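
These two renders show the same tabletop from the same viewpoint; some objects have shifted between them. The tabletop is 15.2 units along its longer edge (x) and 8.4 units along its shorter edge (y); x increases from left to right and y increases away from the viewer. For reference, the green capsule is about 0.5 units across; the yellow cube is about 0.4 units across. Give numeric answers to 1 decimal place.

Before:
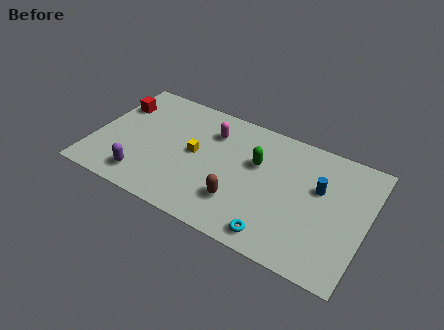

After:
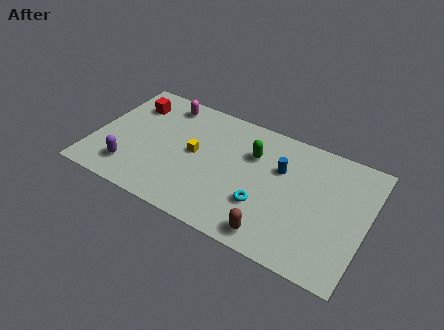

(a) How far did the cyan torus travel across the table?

1.8

The cyan torus moved from about (10.6, 1.1) to (9.7, 2.7), a distance of √(0.9² + 1.6²) ≈ 1.8.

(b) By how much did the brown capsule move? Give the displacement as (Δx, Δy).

(2.1, -1.2)

The brown capsule started near (8.4, 2.3) and ended near (10.5, 1.1).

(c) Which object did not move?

the yellow cube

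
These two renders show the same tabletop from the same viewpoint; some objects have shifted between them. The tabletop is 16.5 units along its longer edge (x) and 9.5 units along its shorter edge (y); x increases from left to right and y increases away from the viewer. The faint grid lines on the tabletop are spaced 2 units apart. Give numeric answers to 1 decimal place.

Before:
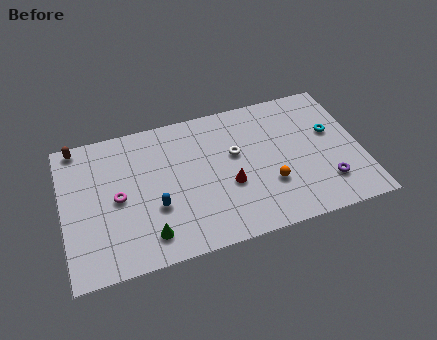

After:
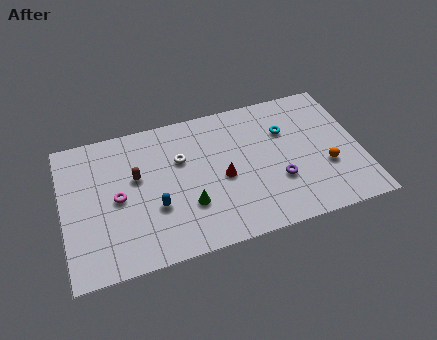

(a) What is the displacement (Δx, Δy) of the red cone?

(-0.3, 0.6)

From the two frames, the red cone sits at roughly (9.1, 3.7) before and (8.8, 4.3) after.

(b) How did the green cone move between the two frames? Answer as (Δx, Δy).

(2.3, 1.3)

From the two frames, the green cone sits at roughly (4.5, 1.7) before and (6.8, 3.0) after.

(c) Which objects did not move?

the blue capsule and the magenta torus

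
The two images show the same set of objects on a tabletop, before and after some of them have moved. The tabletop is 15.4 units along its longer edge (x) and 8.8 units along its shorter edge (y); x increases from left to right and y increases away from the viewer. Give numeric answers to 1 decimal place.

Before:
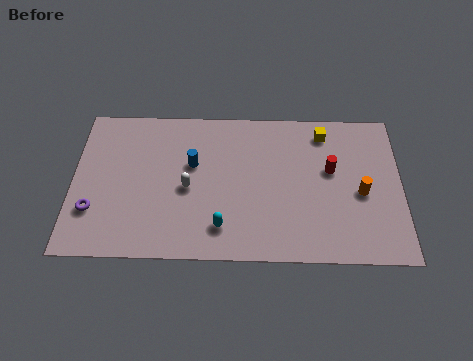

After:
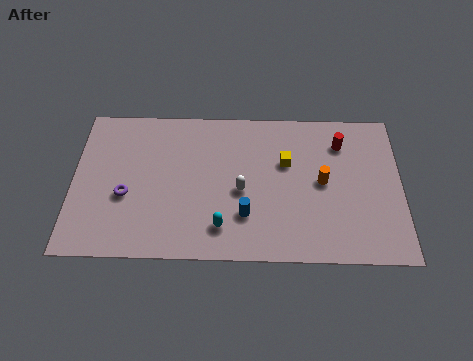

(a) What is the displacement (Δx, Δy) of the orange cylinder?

(-1.8, 0.6)

From the two frames, the orange cylinder sits at roughly (13.5, 3.9) before and (11.7, 4.5) after.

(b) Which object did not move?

the cyan capsule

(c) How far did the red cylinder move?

1.7

From (12.1, 5.2) to (12.6, 6.8), the red cylinder covered √(0.5² + 1.6²) ≈ 1.7 units.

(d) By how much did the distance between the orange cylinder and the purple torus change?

-3.3

They were about 12.6 units apart before and 9.3 after — 3.3 units closer together.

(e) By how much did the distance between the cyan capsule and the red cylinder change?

+1.4

The distance was about 6.1 in the first image and 7.5 in the second, so they moved 1.4 units further apart.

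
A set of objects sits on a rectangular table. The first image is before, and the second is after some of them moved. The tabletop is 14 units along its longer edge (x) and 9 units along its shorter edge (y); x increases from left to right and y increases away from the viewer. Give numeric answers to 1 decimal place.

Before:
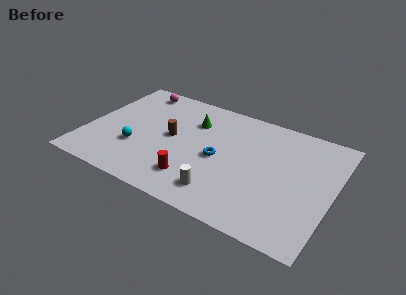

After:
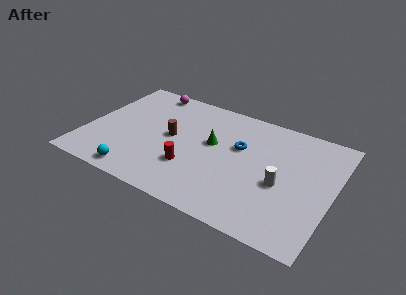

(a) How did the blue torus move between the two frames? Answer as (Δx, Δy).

(1.0, 1.4)

The blue torus started near (7.6, 4.2) and ended near (8.6, 5.6).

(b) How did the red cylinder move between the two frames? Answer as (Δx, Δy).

(-0.3, 0.8)

The red cylinder was at about (6.5, 2.0) and moved to about (6.2, 2.8).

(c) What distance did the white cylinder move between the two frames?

3.7

From (8.1, 1.7) to (11.2, 3.8), the white cylinder covered √(3.1² + 2.1²) ≈ 3.7 units.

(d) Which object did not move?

the brown cylinder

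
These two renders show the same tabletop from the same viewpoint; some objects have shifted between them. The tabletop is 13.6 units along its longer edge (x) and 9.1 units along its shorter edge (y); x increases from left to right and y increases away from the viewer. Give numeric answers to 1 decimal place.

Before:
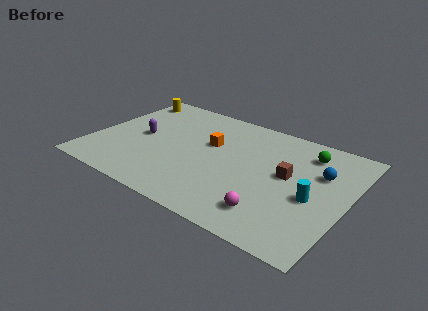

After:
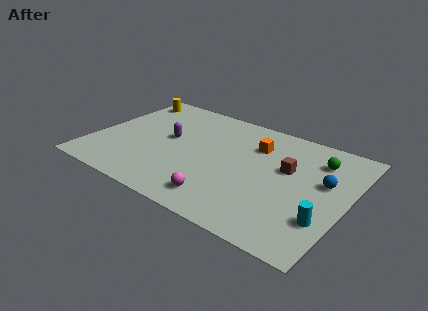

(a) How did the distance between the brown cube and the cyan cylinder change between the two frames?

+1.9

The distance was about 1.9 in the first image and 3.8 in the second, so they moved 1.9 units further apart.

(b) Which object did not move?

the yellow cylinder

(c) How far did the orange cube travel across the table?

2.5

The orange cube moved from about (6.1, 5.6) to (8.4, 6.6), a distance of √(2.3² + 1.0²) ≈ 2.5.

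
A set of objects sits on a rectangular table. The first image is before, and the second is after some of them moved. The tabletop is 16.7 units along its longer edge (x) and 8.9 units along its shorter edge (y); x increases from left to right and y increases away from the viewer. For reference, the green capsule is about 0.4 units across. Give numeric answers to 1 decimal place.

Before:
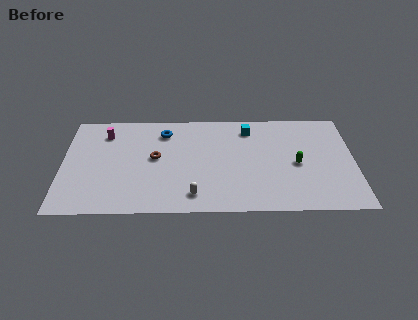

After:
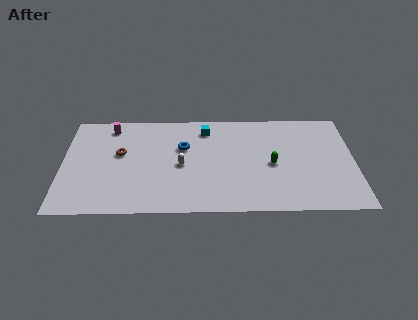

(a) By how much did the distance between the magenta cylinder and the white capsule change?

-2.1

The distance was about 7.5 in the first image and 5.4 in the second, so they moved 2.1 units closer together.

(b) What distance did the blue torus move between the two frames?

1.8

The blue torus was near (5.8, 7.1) before and (6.9, 5.7) after, so it travelled √(1.1² + 1.4²) ≈ 1.8 units.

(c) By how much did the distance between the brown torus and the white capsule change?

-0.3

They were about 4.0 units apart before and 3.7 after — 0.3 units closer together.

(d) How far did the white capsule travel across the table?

2.7

The white capsule was near (7.5, 1.5) before and (6.8, 4.1) after, so it travelled √(0.7² + 2.6²) ≈ 2.7 units.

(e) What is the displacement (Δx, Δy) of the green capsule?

(-1.4, 0.0)

The green capsule was at about (13.4, 4.1) and moved to about (12.0, 4.1).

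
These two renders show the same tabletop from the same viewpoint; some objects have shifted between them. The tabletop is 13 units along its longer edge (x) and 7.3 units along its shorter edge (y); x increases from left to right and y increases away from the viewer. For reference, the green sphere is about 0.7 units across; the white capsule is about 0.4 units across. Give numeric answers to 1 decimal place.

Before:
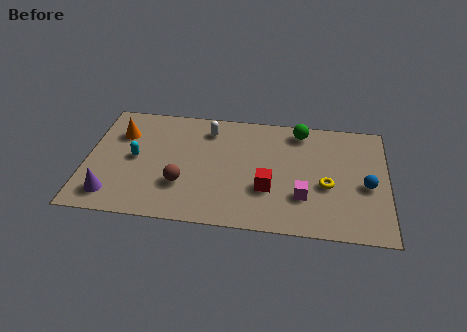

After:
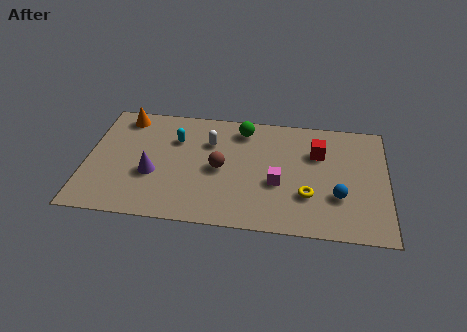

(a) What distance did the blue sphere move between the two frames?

1.4

The blue sphere was near (12.1, 3.2) before and (10.9, 2.4) after, so it travelled √(1.2² + 0.8²) ≈ 1.4 units.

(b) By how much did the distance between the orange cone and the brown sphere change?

+1.1

The distance was about 4.0 in the first image and 5.1 in the second, so they moved 1.1 units further apart.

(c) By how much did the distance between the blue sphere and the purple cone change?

-3.1

They were about 11.1 units apart before and 8.0 after — 3.1 units closer together.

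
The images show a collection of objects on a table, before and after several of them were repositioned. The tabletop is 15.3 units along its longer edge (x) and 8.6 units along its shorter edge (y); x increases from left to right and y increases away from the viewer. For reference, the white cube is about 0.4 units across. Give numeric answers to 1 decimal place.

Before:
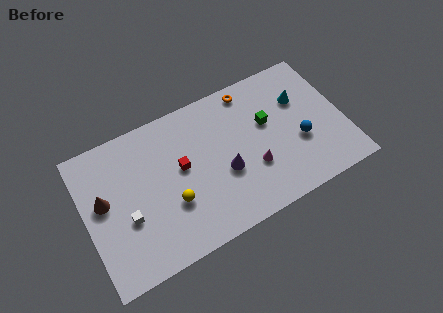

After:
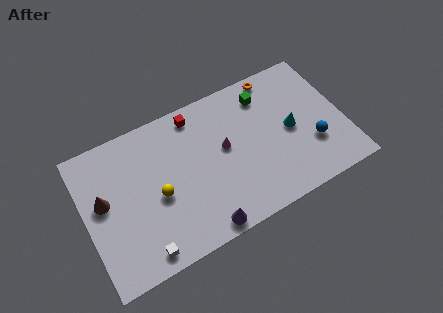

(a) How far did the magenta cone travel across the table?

2.4

The magenta cone moved from about (9.7, 2.9) to (8.3, 4.8), a distance of √(1.4² + 1.9²) ≈ 2.4.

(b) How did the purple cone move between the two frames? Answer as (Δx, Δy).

(-1.7, -2.6)

The purple cone was at about (8.1, 3.4) and moved to about (6.4, 0.8).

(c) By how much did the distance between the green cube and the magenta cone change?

+0.8

Before: roughly 2.6 units apart; after: 3.4. That's 0.8 units further apart.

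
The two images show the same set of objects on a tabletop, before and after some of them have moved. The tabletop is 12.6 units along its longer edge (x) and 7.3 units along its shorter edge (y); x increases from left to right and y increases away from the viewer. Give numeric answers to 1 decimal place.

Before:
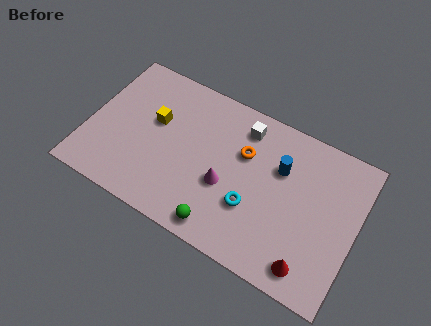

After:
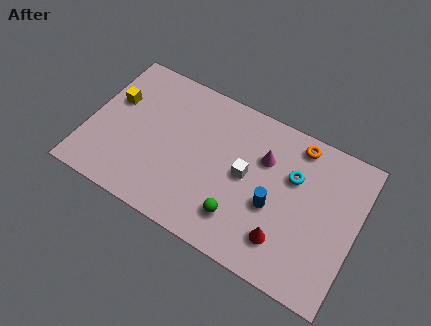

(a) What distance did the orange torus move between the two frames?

2.8

From (7.2, 4.8) to (9.5, 6.4), the orange torus covered √(2.3² + 1.6²) ≈ 2.8 units.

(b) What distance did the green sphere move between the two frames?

1.1

The green sphere was near (6.7, 0.9) before and (7.4, 1.7) after, so it travelled √(0.7² + 0.8²) ≈ 1.1 units.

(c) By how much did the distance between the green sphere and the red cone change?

-2.0

The distance was about 4.1 in the first image and 2.1 in the second, so they moved 2.0 units closer together.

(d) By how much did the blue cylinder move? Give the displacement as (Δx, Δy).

(-0.1, -1.9)

The blue cylinder started near (8.9, 4.9) and ended near (8.8, 3.0).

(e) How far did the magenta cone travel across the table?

2.6

The magenta cone moved from about (6.6, 2.9) to (8.1, 5.0), a distance of √(1.5² + 2.1²) ≈ 2.6.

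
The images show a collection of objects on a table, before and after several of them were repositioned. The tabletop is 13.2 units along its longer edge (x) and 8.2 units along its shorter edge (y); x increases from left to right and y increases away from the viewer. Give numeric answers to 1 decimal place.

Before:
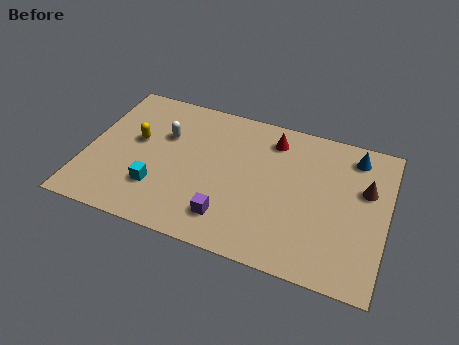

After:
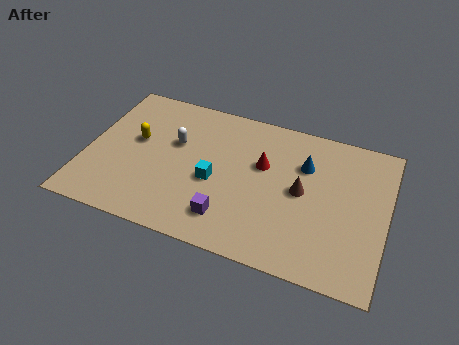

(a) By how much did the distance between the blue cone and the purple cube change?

-2.3

The distance was about 7.3 in the first image and 5.0 in the second, so they moved 2.3 units closer together.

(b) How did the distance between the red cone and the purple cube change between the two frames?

-1.6

Before: roughly 5.2 units apart; after: 3.6. That's 1.6 units closer together.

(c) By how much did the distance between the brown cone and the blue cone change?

-0.3

They were about 1.8 units apart before and 1.5 after — 0.3 units closer together.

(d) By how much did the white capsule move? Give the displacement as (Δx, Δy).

(0.5, -0.3)

The white capsule started near (3.3, 5.4) and ended near (3.8, 5.1).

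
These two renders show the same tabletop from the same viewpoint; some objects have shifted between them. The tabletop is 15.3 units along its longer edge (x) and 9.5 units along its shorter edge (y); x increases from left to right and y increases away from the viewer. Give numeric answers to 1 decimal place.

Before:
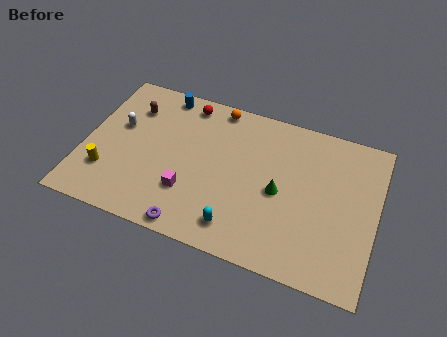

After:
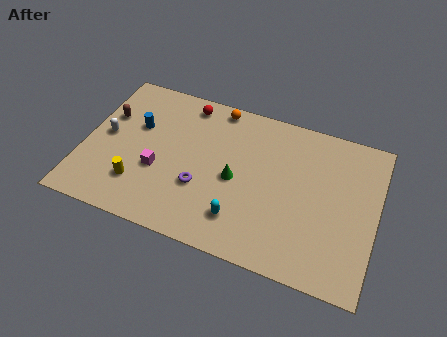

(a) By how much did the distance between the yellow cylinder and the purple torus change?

-1.7

Before: roughly 5.0 units apart; after: 3.3. That's 1.7 units closer together.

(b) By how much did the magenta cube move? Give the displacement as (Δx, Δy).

(-1.7, 0.8)

The magenta cube was at about (5.7, 2.8) and moved to about (4.0, 3.6).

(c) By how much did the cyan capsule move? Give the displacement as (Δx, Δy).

(0.1, 0.5)

From the two frames, the cyan capsule sits at roughly (8.4, 1.6) before and (8.5, 2.1) after.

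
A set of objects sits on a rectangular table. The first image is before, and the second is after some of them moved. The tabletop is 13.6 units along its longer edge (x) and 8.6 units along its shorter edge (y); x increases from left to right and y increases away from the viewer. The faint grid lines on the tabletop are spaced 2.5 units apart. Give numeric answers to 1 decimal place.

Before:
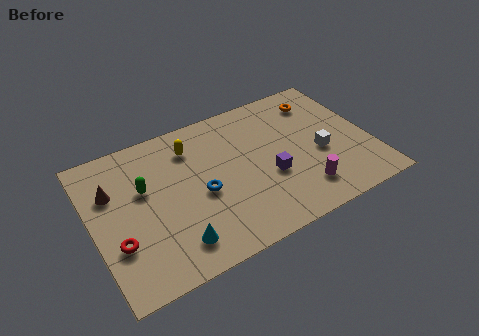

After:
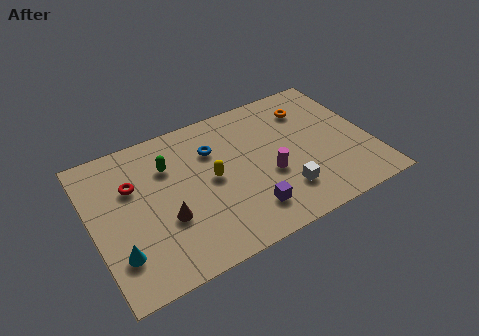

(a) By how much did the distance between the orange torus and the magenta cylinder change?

-1.3

Before: roughly 5.4 units apart; after: 4.1. That's 1.3 units closer together.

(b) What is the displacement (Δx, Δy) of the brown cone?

(2.3, -2.7)

The brown cone started near (1.1, 5.8) and ended near (3.4, 3.1).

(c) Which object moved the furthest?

the brown cone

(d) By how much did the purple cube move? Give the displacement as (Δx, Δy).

(-1.3, -1.5)

The purple cube was at about (8.5, 3.3) and moved to about (7.2, 1.8).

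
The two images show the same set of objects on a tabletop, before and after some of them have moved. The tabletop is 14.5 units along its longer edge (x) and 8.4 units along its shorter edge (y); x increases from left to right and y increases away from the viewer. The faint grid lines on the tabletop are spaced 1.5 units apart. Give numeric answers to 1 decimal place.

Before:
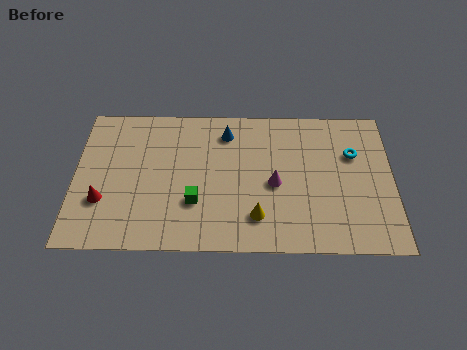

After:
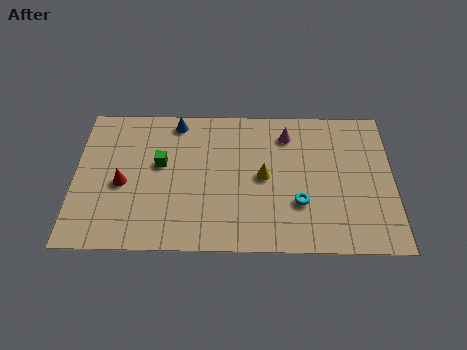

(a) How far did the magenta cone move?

3.0

From (9.1, 3.8) to (9.7, 6.7), the magenta cone covered √(0.6² + 2.9²) ≈ 3.0 units.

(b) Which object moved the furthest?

the cyan torus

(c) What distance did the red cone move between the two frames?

1.3

The red cone moved from about (1.3, 2.7) to (2.2, 3.7), a distance of √(0.9² + 1.0²) ≈ 1.3.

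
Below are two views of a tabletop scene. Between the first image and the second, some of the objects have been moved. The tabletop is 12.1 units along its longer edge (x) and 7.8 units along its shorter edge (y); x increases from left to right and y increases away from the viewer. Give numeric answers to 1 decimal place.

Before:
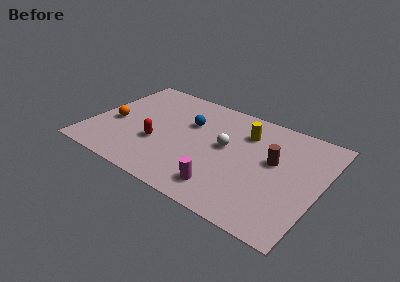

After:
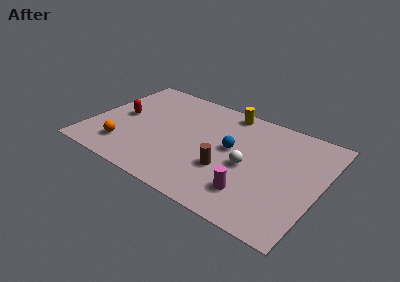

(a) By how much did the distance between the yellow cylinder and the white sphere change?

+2.2

The distance was about 1.7 in the first image and 3.9 in the second, so they moved 2.2 units further apart.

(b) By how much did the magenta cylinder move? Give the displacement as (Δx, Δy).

(1.4, 0.4)

From the two frames, the magenta cylinder sits at roughly (7.5, 1.4) before and (8.9, 1.8) after.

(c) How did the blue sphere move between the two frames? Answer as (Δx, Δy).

(2.4, -0.8)

The blue sphere started near (5.0, 5.1) and ended near (7.4, 4.3).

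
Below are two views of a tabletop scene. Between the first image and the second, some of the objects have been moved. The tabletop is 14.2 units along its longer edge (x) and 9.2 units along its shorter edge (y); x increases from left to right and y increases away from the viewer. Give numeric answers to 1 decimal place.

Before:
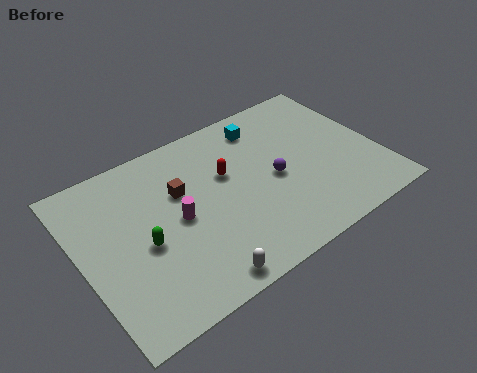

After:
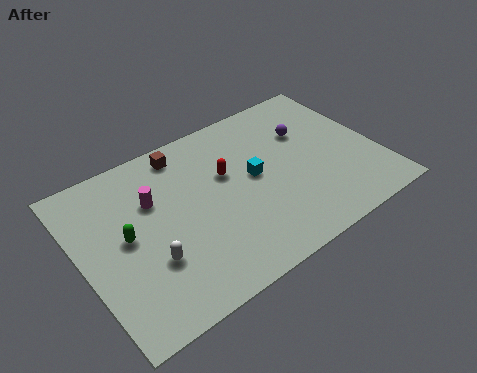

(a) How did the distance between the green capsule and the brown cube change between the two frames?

+1.8

Before: roughly 2.8 units apart; after: 4.6. That's 1.8 units further apart.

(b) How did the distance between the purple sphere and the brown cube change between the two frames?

+1.5

The distance was about 4.6 in the first image and 6.1 in the second, so they moved 1.5 units further apart.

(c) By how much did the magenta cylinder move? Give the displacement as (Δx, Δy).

(-0.9, 1.6)

The magenta cylinder started near (4.5, 4.5) and ended near (3.6, 6.1).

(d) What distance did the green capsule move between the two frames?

1.1

The green capsule moved from about (2.8, 4.0) to (2.1, 4.8), a distance of √(0.7² + 0.8²) ≈ 1.1.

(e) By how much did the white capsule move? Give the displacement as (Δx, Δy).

(-1.9, 2.1)

The white capsule started near (4.8, 0.9) and ended near (2.9, 3.0).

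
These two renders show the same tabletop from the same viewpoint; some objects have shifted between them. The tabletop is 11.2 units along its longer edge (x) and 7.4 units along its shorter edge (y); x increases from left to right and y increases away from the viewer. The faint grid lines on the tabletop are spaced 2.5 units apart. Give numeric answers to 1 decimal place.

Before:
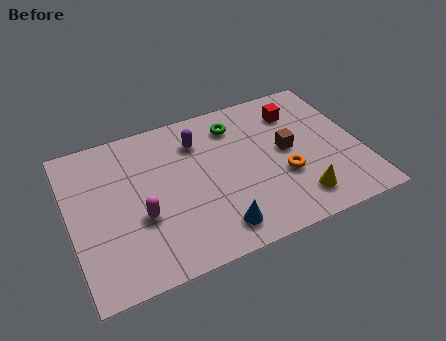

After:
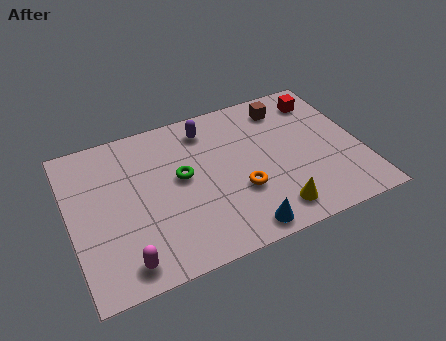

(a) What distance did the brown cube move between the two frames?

2.2

The brown cube was near (8.4, 3.9) before and (8.6, 6.1) after, so it travelled √(0.2² + 2.2²) ≈ 2.2 units.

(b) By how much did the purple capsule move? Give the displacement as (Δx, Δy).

(0.4, 0.5)

From the two frames, the purple capsule sits at roughly (5.1, 5.6) before and (5.5, 6.1) after.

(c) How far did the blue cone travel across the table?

1.0

From (5.3, 1.2) to (6.2, 0.8), the blue cone covered √(0.9² + 0.4²) ≈ 1.0 units.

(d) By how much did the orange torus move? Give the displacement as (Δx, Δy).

(-1.7, -0.1)

The orange torus was at about (8.1, 2.7) and moved to about (6.4, 2.6).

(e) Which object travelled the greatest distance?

the green torus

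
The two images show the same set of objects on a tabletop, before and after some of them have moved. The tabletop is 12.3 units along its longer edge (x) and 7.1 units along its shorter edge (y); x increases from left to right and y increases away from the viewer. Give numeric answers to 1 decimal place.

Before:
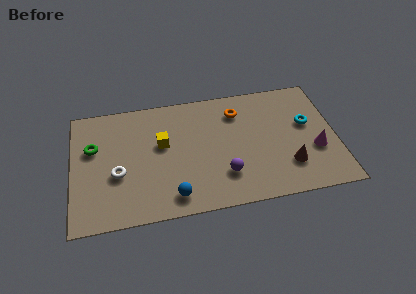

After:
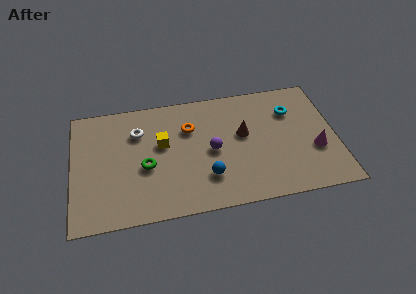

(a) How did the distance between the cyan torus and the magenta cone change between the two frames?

+1.1

The distance was about 1.6 in the first image and 2.7 in the second, so they moved 1.1 units further apart.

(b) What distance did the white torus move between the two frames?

2.5

The white torus moved from about (2.1, 2.8) to (3.1, 5.1), a distance of √(1.0² + 2.3²) ≈ 2.5.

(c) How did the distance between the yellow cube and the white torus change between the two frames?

-1.1

They were about 2.5 units apart before and 1.4 after — 1.1 units closer together.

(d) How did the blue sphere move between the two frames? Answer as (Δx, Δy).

(1.6, 0.8)

The blue sphere was at about (4.6, 1.1) and moved to about (6.2, 1.9).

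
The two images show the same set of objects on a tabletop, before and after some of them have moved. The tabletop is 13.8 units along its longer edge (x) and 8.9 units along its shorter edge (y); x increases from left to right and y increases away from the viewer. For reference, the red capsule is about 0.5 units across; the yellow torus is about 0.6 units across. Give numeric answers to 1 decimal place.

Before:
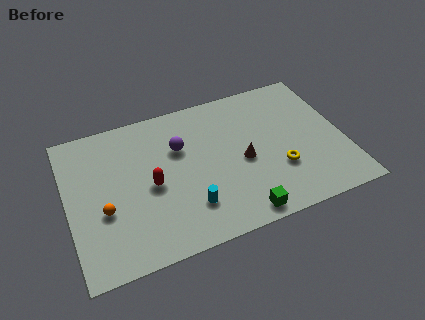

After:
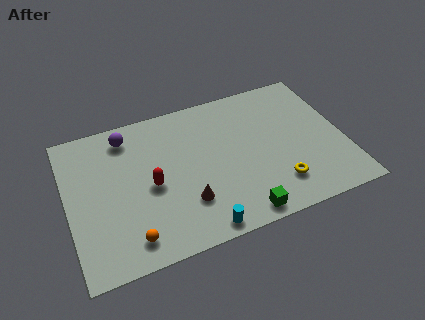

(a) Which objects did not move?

the red capsule and the green cube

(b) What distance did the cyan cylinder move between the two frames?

1.5

The cyan cylinder moved from about (5.8, 2.2) to (6.2, 0.8), a distance of √(0.4² + 1.4²) ≈ 1.5.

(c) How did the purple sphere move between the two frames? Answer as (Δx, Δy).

(-2.5, 1.6)

The purple sphere was at about (5.7, 5.9) and moved to about (3.2, 7.5).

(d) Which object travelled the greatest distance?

the brown cone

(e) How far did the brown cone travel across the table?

3.4

From (8.7, 4.0) to (5.7, 2.5), the brown cone covered √(3.0² + 1.5²) ≈ 3.4 units.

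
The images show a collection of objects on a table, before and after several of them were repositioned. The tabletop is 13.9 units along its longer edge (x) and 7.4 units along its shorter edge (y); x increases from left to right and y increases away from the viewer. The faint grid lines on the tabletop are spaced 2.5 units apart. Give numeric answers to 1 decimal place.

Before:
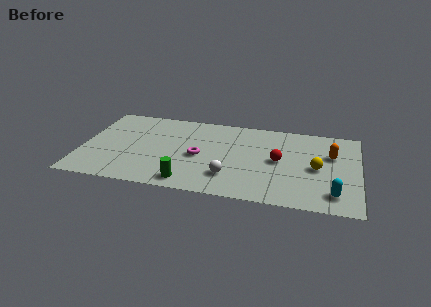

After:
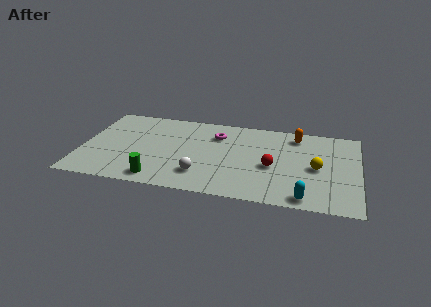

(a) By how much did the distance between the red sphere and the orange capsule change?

+0.4

The distance was about 2.8 in the first image and 3.2 in the second, so they moved 0.4 units further apart.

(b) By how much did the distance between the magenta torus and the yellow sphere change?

-0.4

Before: roughly 5.9 units apart; after: 5.5. That's 0.4 units closer together.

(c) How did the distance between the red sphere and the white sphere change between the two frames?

+0.7

The distance was about 3.1 in the first image and 3.8 in the second, so they moved 0.7 units further apart.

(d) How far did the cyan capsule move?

1.5

From (12.7, 1.4) to (11.3, 0.8), the cyan capsule covered √(1.4² + 0.6²) ≈ 1.5 units.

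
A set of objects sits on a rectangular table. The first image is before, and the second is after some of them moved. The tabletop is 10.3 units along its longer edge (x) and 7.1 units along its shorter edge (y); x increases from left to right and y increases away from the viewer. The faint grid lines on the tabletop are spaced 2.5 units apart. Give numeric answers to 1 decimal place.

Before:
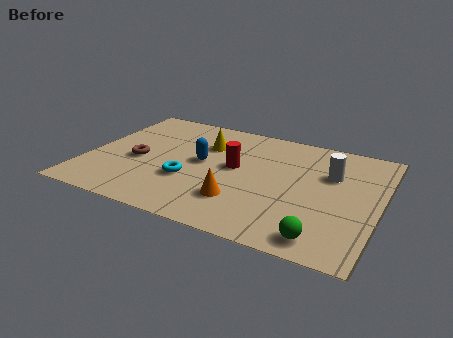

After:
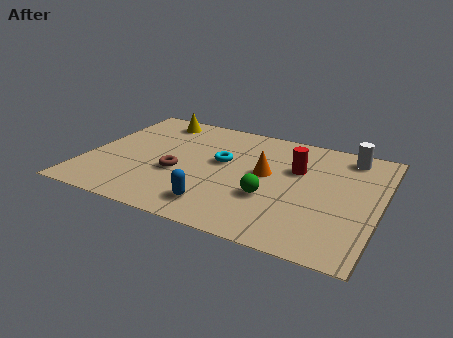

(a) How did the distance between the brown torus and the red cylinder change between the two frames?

+0.9

They were about 3.5 units apart before and 4.4 after — 0.9 units further apart.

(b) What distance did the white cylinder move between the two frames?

1.5

The white cylinder moved from about (8.5, 4.7) to (9.0, 6.1), a distance of √(0.5² + 1.4²) ≈ 1.5.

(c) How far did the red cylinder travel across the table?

2.2

The red cylinder moved from about (5.2, 3.9) to (7.3, 4.6), a distance of √(2.1² + 0.7²) ≈ 2.2.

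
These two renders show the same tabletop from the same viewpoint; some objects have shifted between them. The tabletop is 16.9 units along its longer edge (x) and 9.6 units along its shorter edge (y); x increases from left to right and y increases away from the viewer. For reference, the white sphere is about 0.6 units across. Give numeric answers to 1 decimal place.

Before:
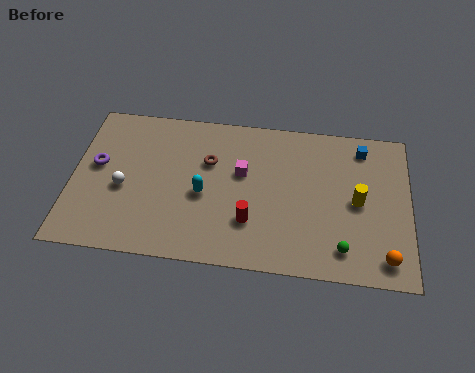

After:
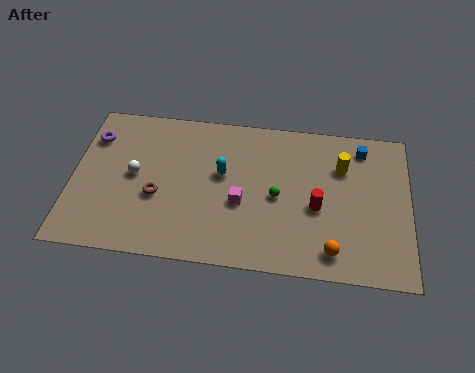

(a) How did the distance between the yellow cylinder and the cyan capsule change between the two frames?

-1.6

The distance was about 7.7 in the first image and 6.1 in the second, so they moved 1.6 units closer together.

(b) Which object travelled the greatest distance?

the green sphere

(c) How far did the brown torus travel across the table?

3.5

The brown torus moved from about (6.8, 6.3) to (4.3, 3.8), a distance of √(2.5² + 2.5²) ≈ 3.5.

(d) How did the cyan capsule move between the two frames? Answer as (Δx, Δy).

(0.9, 1.4)

The cyan capsule started near (6.6, 4.2) and ended near (7.5, 5.6).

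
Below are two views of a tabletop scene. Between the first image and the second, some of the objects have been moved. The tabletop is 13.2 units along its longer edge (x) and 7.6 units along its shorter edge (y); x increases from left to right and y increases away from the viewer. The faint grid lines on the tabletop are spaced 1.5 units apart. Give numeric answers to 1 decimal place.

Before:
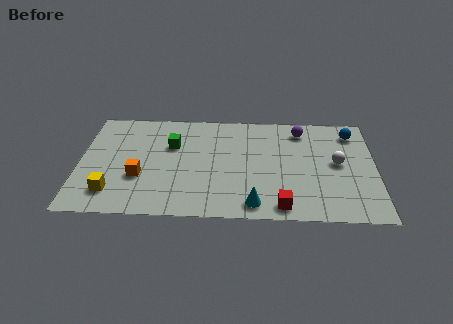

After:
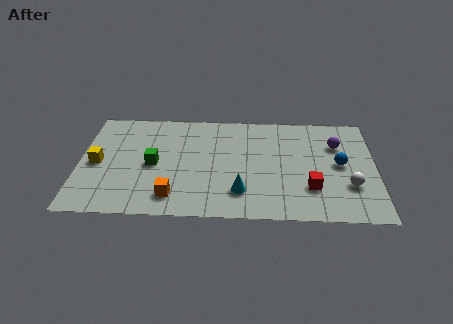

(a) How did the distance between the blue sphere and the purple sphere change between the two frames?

-0.9

They were about 2.3 units apart before and 1.4 after — 0.9 units closer together.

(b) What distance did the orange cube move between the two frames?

2.0

The orange cube was near (2.7, 2.7) before and (4.2, 1.4) after, so it travelled √(1.5² + 1.3²) ≈ 2.0 units.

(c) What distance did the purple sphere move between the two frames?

1.9

From (9.9, 6.3) to (11.5, 5.3), the purple sphere covered √(1.6² + 1.0²) ≈ 1.9 units.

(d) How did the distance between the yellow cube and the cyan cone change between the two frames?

+0.3

Before: roughly 6.3 units apart; after: 6.6. That's 0.3 units further apart.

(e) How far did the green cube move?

1.6

The green cube was near (4.1, 5.0) before and (3.3, 3.6) after, so it travelled √(0.8² + 1.4²) ≈ 1.6 units.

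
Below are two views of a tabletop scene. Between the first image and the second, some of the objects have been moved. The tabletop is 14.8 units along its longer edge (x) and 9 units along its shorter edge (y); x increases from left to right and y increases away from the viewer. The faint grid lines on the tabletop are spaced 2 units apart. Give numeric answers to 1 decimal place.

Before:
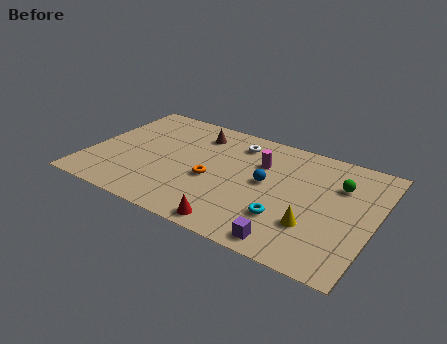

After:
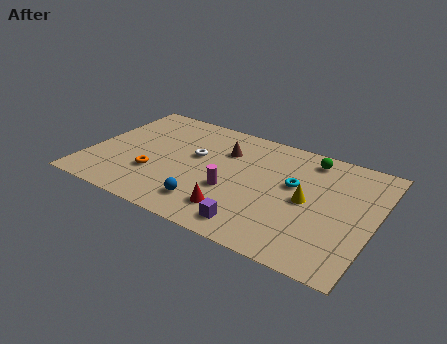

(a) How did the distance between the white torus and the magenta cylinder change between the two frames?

+1.1

They were about 1.8 units apart before and 2.9 after — 1.1 units further apart.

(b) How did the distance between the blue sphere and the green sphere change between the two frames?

+3.5

The distance was about 3.9 in the first image and 7.4 in the second, so they moved 3.5 units further apart.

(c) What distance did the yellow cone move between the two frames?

1.8

The yellow cone moved from about (11.9, 2.7) to (11.4, 4.4), a distance of √(0.5² + 1.7²) ≈ 1.8.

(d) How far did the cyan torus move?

2.7

From (10.5, 2.6) to (10.6, 5.3), the cyan torus covered √(0.1² + 2.7²) ≈ 2.7 units.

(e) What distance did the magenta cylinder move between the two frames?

3.0

The magenta cylinder moved from about (8.7, 6.2) to (7.6, 3.4), a distance of √(1.1² + 2.8²) ≈ 3.0.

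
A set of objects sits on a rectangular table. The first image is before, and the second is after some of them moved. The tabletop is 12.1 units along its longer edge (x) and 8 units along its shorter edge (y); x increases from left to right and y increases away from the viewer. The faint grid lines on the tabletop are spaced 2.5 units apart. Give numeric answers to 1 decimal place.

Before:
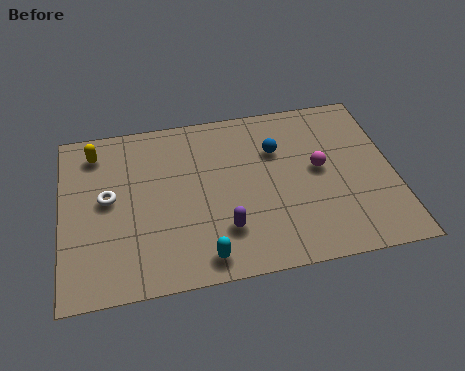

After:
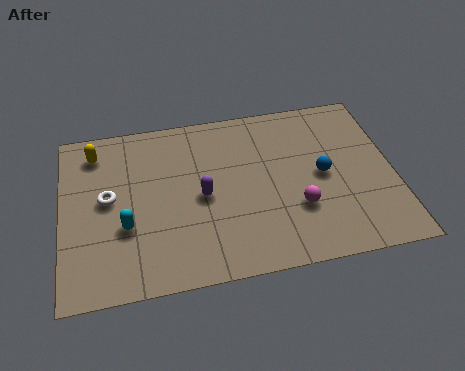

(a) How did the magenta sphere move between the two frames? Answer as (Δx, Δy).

(-0.9, -1.7)

From the two frames, the magenta sphere sits at roughly (9.4, 4.3) before and (8.5, 2.6) after.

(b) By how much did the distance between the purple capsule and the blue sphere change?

+0.4

They were about 4.0 units apart before and 4.4 after — 0.4 units further apart.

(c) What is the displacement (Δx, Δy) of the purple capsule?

(-0.7, 1.7)

From the two frames, the purple capsule sits at roughly (5.8, 2.1) before and (5.1, 3.8) after.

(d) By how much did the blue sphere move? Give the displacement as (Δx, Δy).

(1.6, -1.5)

The blue sphere started near (7.9, 5.5) and ended near (9.5, 4.0).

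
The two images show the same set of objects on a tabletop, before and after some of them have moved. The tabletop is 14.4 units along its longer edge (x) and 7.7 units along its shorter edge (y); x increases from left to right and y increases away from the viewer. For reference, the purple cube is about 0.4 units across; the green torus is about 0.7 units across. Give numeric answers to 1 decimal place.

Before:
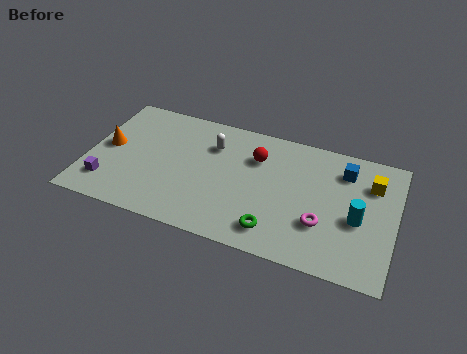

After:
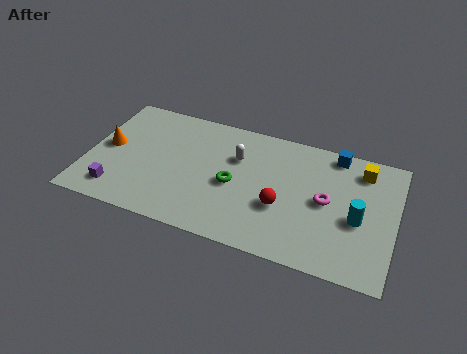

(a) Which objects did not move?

the cyan cylinder and the orange cone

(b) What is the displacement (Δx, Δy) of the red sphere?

(1.4, -2.6)

The red sphere was at about (7.8, 5.5) and moved to about (9.2, 2.9).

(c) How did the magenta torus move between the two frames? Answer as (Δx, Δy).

(0.1, 1.4)

From the two frames, the magenta torus sits at roughly (11.1, 2.5) before and (11.2, 3.9) after.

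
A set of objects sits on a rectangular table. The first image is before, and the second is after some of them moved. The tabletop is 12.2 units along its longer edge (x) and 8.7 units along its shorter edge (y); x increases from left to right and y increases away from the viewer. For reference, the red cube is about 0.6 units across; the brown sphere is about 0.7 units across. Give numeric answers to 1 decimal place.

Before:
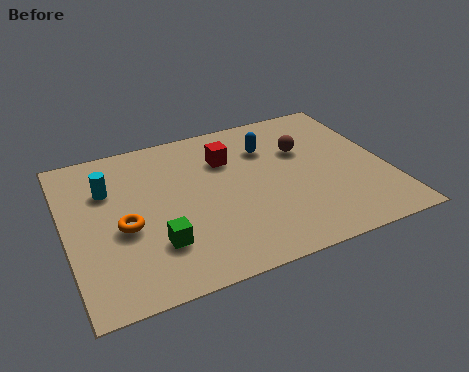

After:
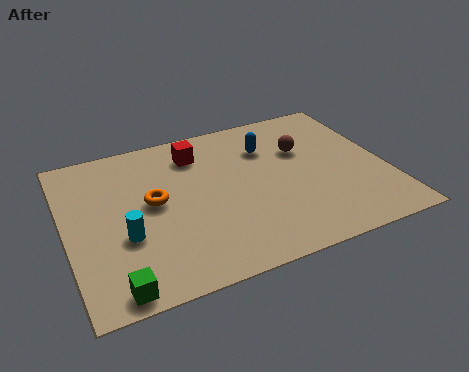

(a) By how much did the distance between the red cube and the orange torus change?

-2.0

They were about 4.9 units apart before and 2.9 after — 2.0 units closer together.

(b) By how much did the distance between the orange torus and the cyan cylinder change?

-0.4

Before: roughly 2.3 units apart; after: 1.9. That's 0.4 units closer together.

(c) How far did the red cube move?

1.3

The red cube was near (6.3, 6.2) before and (5.2, 6.9) after, so it travelled √(1.1² + 0.7²) ≈ 1.3 units.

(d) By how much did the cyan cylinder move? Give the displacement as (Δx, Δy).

(0.4, -2.8)

The cyan cylinder started near (1.7, 6.0) and ended near (2.1, 3.2).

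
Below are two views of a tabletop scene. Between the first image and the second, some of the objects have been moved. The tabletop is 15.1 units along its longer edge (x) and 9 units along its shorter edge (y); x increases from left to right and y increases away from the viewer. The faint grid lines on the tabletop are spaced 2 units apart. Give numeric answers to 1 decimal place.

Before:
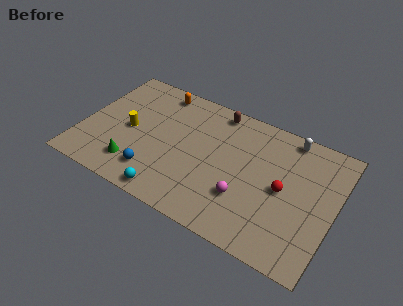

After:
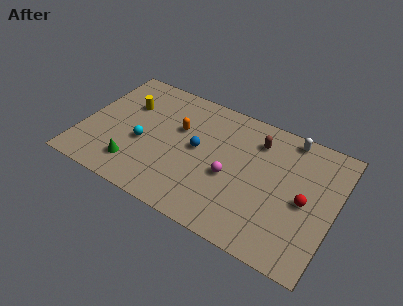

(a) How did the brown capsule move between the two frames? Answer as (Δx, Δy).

(2.6, -1.0)

From the two frames, the brown capsule sits at roughly (7.6, 8.0) before and (10.2, 7.0) after.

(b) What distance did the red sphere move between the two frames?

1.3

The red sphere was near (12.1, 4.4) before and (13.4, 4.2) after, so it travelled √(1.3² + 0.2²) ≈ 1.3 units.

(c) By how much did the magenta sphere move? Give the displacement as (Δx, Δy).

(-1.0, 1.0)

The magenta sphere started near (10.0, 2.8) and ended near (9.0, 3.8).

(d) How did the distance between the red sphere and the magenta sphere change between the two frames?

+1.8

The distance was about 2.6 in the first image and 4.4 in the second, so they moved 1.8 units further apart.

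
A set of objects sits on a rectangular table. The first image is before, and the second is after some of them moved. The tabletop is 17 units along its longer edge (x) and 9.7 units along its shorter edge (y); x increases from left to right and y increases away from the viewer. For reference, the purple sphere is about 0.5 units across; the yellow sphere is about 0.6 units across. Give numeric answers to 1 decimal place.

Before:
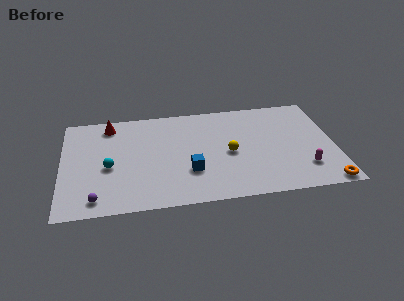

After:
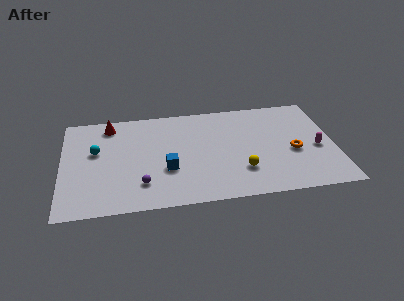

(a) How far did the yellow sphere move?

1.9

From (10.4, 4.5) to (11.1, 2.7), the yellow sphere covered √(0.7² + 1.8²) ≈ 1.9 units.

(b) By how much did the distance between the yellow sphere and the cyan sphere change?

+2.0

The distance was about 7.5 in the first image and 9.5 in the second, so they moved 2.0 units further apart.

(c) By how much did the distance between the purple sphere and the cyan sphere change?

+1.5

The distance was about 3.0 in the first image and 4.5 in the second, so they moved 1.5 units further apart.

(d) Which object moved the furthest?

the orange torus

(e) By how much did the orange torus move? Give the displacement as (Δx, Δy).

(-1.8, 3.3)

The orange torus was at about (16.2, 0.8) and moved to about (14.4, 4.1).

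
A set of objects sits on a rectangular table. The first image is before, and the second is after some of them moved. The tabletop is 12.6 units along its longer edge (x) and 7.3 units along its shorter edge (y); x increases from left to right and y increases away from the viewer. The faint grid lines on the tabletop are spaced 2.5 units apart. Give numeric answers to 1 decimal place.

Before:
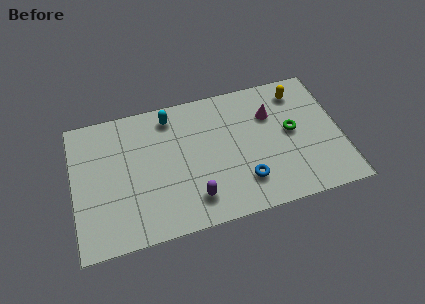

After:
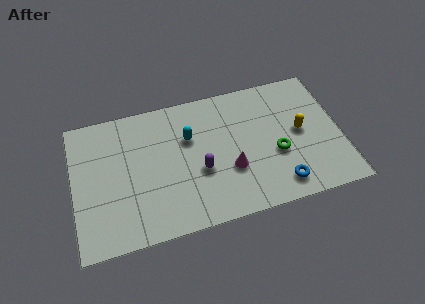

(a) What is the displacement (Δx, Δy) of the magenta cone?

(-2.1, -2.5)

The magenta cone was at about (9.4, 5.1) and moved to about (7.3, 2.6).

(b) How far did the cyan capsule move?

1.6

The cyan capsule moved from about (4.7, 6.2) to (5.5, 4.8), a distance of √(0.8² + 1.4²) ≈ 1.6.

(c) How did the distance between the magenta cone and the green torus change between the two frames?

+0.7

The distance was about 1.5 in the first image and 2.2 in the second, so they moved 0.7 units further apart.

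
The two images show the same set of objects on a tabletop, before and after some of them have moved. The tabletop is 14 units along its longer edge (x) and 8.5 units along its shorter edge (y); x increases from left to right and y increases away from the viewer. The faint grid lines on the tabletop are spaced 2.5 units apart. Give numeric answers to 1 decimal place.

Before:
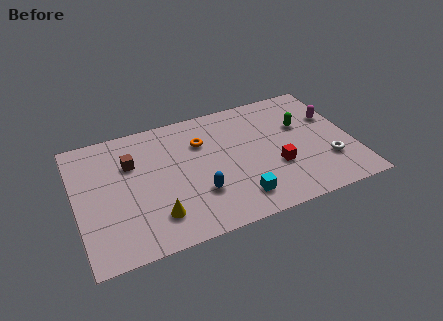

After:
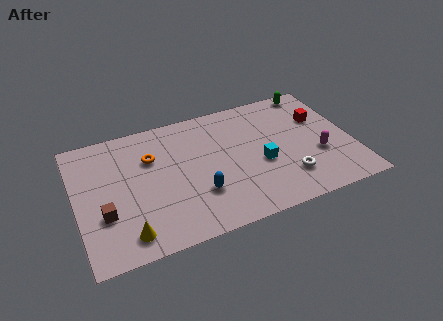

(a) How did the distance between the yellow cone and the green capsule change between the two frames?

+3.5

The distance was about 8.5 in the first image and 12.0 in the second, so they moved 3.5 units further apart.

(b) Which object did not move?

the blue capsule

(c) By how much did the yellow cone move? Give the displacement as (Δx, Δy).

(-1.5, -0.6)

From the two frames, the yellow cone sits at roughly (3.8, 1.9) before and (2.3, 1.3) after.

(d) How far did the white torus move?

2.1

From (12.6, 2.5) to (10.5, 2.1), the white torus covered √(2.1² + 0.4²) ≈ 2.1 units.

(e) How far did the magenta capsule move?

2.6

The magenta capsule was near (13.2, 5.5) before and (12.2, 3.1) after, so it travelled √(1.0² + 2.4²) ≈ 2.6 units.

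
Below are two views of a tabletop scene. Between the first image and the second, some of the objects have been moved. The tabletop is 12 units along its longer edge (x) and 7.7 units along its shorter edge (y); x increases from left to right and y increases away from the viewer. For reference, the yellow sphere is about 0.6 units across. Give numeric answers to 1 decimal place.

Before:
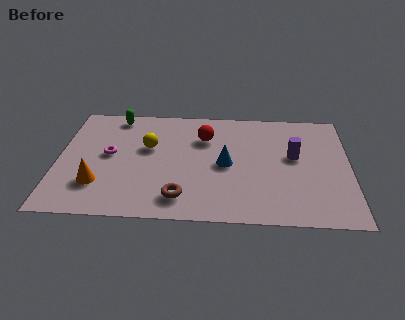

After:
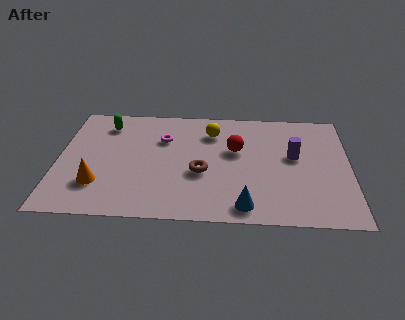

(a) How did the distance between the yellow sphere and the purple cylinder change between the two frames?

-2.3

Before: roughly 6.0 units apart; after: 3.7. That's 2.3 units closer together.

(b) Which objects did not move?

the purple cylinder and the orange cone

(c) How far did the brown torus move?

1.9

The brown torus was near (5.1, 1.4) before and (5.9, 3.1) after, so it travelled √(0.8² + 1.7²) ≈ 1.9 units.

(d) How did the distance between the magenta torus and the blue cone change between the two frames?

+0.7

They were about 4.8 units apart before and 5.5 after — 0.7 units further apart.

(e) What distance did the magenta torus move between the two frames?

2.5

The magenta torus was near (2.1, 4.1) before and (4.3, 5.3) after, so it travelled √(2.2² + 1.2²) ≈ 2.5 units.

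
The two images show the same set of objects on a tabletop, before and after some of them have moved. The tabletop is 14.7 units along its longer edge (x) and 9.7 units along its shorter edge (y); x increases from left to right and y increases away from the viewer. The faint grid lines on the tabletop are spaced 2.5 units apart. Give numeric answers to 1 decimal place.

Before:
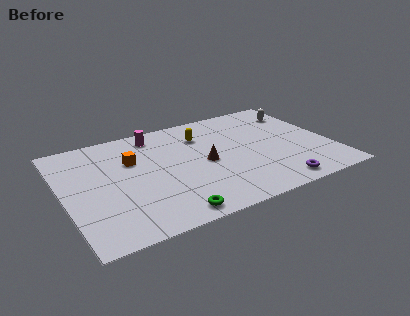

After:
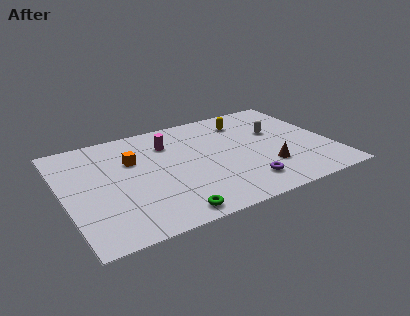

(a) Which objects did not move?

the green torus and the orange cube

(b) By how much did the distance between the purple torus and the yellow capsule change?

-1.0

Before: roughly 6.9 units apart; after: 5.9. That's 1.0 units closer together.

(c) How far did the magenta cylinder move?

1.3

The magenta cylinder moved from about (5.4, 8.3) to (6.0, 7.2), a distance of √(0.6² + 1.1²) ≈ 1.3.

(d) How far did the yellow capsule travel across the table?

2.5

The yellow capsule was near (7.9, 7.2) before and (10.4, 7.7) after, so it travelled √(2.5² + 0.5²) ≈ 2.5 units.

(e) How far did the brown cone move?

3.7

From (7.7, 4.6) to (10.9, 2.8), the brown cone covered √(3.2² + 1.8²) ≈ 3.7 units.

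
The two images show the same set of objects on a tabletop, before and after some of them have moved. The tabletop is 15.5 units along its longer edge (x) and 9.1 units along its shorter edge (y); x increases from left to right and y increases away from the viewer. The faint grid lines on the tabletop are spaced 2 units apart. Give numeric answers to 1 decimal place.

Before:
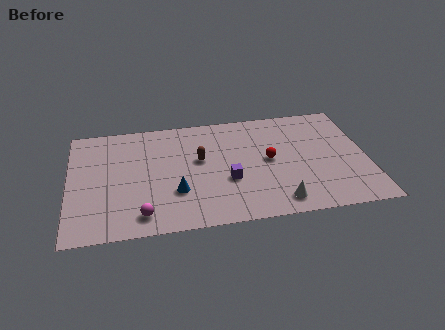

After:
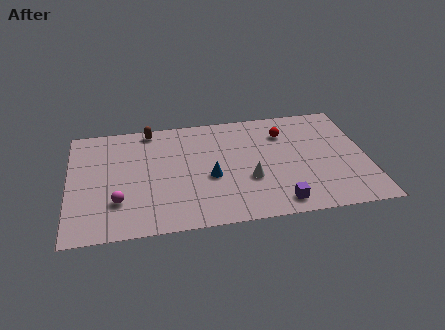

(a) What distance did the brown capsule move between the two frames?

3.8

From (6.8, 5.3) to (4.3, 8.2), the brown capsule covered √(2.5² + 2.9²) ≈ 3.8 units.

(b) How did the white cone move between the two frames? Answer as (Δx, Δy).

(-1.4, 2.0)

From the two frames, the white cone sits at roughly (10.7, 1.3) before and (9.3, 3.3) after.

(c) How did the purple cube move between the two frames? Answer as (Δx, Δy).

(2.5, -2.2)

The purple cube started near (8.2, 3.4) and ended near (10.7, 1.2).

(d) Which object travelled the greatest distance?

the brown capsule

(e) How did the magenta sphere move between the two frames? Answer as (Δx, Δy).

(-1.2, 1.2)

The magenta sphere started near (3.7, 1.4) and ended near (2.5, 2.6).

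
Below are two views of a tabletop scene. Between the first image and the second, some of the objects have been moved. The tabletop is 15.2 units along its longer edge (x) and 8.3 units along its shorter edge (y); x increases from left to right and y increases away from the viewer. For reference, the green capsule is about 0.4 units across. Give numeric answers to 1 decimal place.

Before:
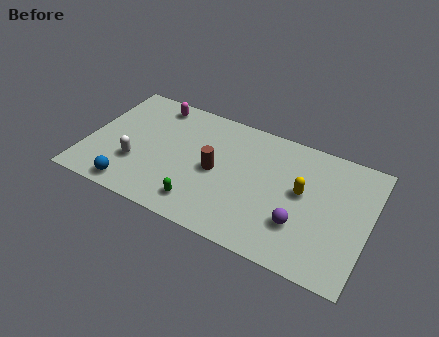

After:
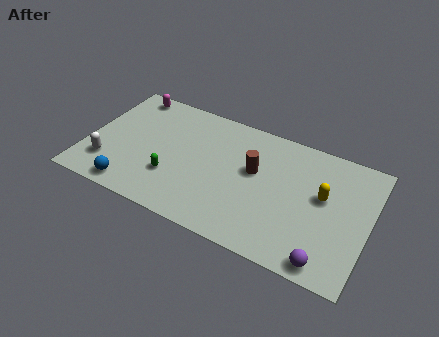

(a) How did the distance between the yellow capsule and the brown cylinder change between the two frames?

-0.9

They were about 4.6 units apart before and 3.7 after — 0.9 units closer together.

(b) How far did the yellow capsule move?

1.1

The yellow capsule was near (11.6, 4.6) before and (12.7, 4.8) after, so it travelled √(1.1² + 0.2²) ≈ 1.1 units.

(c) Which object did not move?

the blue sphere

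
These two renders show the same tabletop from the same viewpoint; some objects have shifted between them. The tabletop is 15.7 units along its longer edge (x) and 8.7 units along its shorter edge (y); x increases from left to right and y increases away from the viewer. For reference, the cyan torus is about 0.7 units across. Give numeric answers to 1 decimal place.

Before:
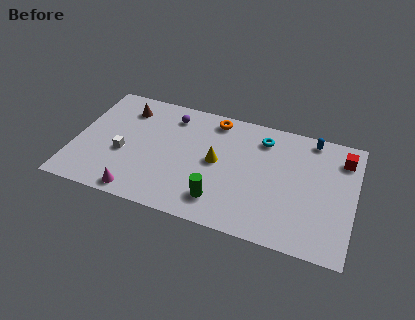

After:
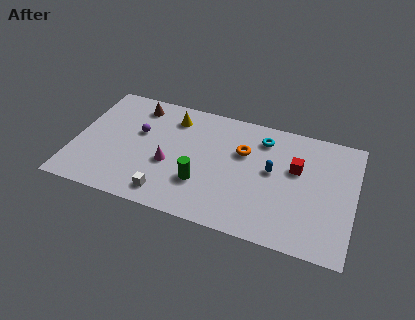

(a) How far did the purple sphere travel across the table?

2.5

The purple sphere was near (5.2, 7.1) before and (3.5, 5.3) after, so it travelled √(1.7² + 1.8²) ≈ 2.5 units.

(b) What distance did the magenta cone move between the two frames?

3.0

The magenta cone moved from about (3.9, 0.9) to (5.4, 3.5), a distance of √(1.5² + 2.6²) ≈ 3.0.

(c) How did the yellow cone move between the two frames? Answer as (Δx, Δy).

(-2.7, 2.5)

From the two frames, the yellow cone sits at roughly (8.0, 4.5) before and (5.3, 7.0) after.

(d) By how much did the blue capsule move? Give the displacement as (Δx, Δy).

(-2.0, -3.0)

The blue capsule started near (13.1, 7.8) and ended near (11.1, 4.8).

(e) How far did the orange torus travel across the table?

2.6

The orange torus was near (7.6, 7.6) before and (9.4, 5.7) after, so it travelled √(1.8² + 1.9²) ≈ 2.6 units.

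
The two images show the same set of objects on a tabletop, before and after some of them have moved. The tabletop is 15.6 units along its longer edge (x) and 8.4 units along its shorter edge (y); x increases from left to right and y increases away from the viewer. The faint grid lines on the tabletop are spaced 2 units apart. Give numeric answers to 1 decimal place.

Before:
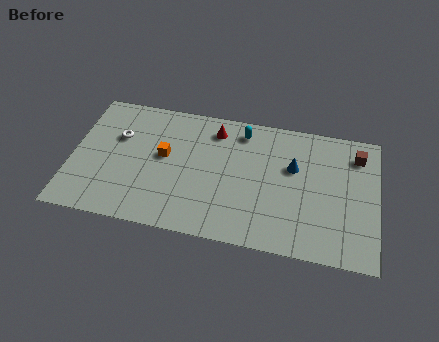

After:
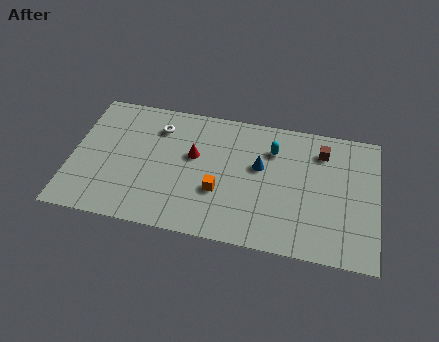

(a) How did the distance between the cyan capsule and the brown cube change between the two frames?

-3.4

The distance was about 5.9 in the first image and 2.5 in the second, so they moved 3.4 units closer together.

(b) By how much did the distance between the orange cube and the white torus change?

+2.3

Before: roughly 2.5 units apart; after: 4.8. That's 2.3 units further apart.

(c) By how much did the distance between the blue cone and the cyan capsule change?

-1.9

The distance was about 3.2 in the first image and 1.3 in the second, so they moved 1.9 units closer together.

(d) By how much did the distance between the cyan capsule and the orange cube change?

-0.5

Before: roughly 4.6 units apart; after: 4.1. That's 0.5 units closer together.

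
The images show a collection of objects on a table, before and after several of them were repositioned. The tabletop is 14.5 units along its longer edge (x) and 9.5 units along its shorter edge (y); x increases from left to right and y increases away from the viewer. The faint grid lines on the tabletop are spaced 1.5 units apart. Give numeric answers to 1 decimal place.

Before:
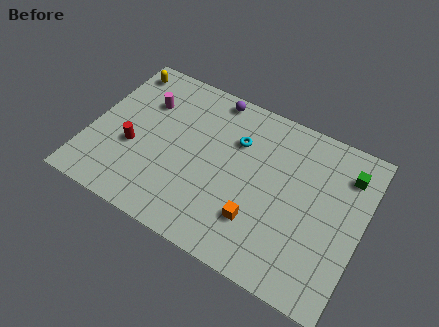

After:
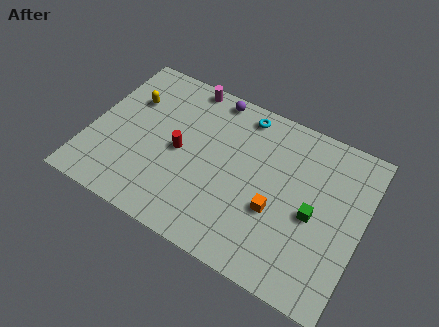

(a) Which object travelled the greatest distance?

the green cube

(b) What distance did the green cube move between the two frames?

3.4

The green cube was near (13.4, 7.4) before and (12.0, 4.3) after, so it travelled √(1.4² + 3.1²) ≈ 3.4 units.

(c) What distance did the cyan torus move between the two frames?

1.7

The cyan torus moved from about (7.6, 6.6) to (7.7, 8.3), a distance of √(0.1² + 1.7²) ≈ 1.7.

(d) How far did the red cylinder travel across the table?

2.6

The red cylinder was near (2.4, 3.7) before and (4.8, 4.6) after, so it travelled √(2.4² + 0.9²) ≈ 2.6 units.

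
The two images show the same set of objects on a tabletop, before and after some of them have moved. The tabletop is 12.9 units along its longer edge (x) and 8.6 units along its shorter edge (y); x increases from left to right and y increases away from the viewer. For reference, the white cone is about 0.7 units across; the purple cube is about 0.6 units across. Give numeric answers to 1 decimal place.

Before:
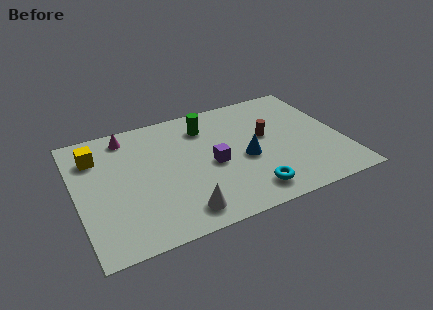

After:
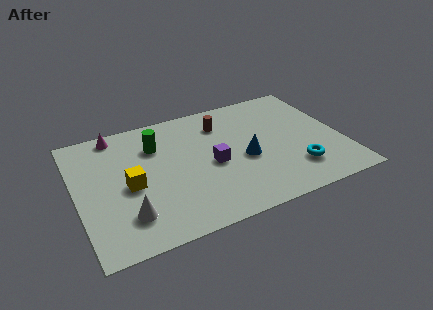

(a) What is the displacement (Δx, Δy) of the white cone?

(-2.5, 0.7)

From the two frames, the white cone sits at roughly (4.7, 1.3) before and (2.2, 2.0) after.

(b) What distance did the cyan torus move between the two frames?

2.5

The cyan torus moved from about (8.0, 1.4) to (10.4, 2.1), a distance of √(2.4² + 0.7²) ≈ 2.5.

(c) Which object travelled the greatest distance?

the yellow cube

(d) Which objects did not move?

the blue cone and the purple cube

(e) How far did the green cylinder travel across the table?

2.5

The green cylinder was near (6.5, 6.7) before and (4.0, 6.2) after, so it travelled √(2.5² + 0.5²) ≈ 2.5 units.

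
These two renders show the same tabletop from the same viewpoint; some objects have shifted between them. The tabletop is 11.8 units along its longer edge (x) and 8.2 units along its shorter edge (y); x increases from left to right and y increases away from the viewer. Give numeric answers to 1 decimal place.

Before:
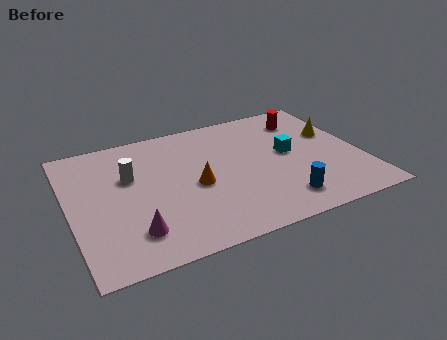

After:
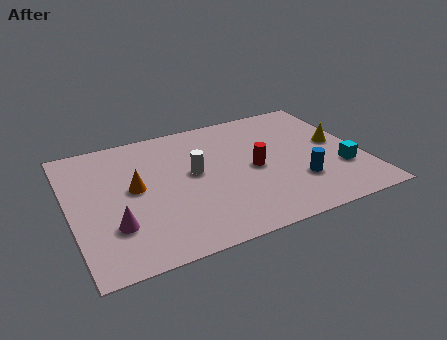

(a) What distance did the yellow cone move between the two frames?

0.7

From (10.9, 5.1) to (10.9, 4.4), the yellow cone covered √(0.0² + 0.7²) ≈ 0.7 units.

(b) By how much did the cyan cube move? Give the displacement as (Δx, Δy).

(1.9, -1.8)

The cyan cube started near (8.9, 4.4) and ended near (10.8, 2.6).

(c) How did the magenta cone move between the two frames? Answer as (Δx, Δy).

(-0.7, 0.6)

From the two frames, the magenta cone sits at roughly (2.3, 1.8) before and (1.6, 2.4) after.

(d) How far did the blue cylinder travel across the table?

1.2

From (8.2, 1.5) to (9.0, 2.4), the blue cylinder covered √(0.8² + 0.9²) ≈ 1.2 units.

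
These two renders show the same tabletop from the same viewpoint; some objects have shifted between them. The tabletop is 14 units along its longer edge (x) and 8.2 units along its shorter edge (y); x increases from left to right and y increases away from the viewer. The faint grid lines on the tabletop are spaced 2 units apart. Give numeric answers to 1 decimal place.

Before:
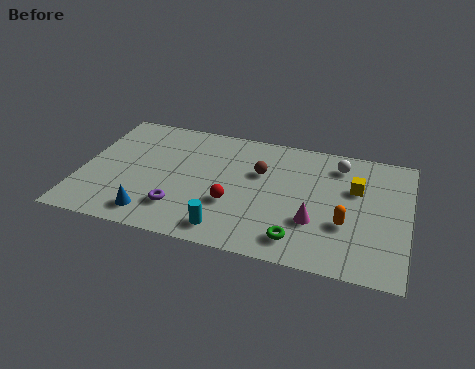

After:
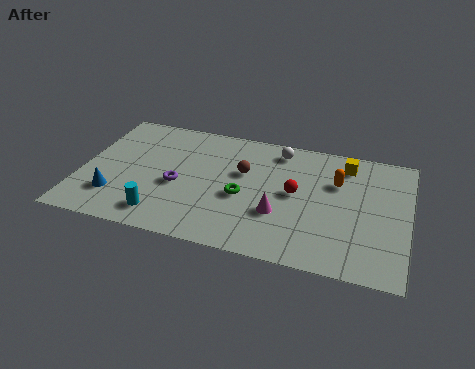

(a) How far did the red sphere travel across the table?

3.0

The red sphere moved from about (6.6, 2.9) to (9.2, 4.3), a distance of √(2.6² + 1.4²) ≈ 3.0.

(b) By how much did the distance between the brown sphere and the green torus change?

-2.7

The distance was about 4.3 in the first image and 1.6 in the second, so they moved 2.7 units closer together.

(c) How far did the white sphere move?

2.6

The white sphere was near (10.9, 6.7) before and (8.3, 7.0) after, so it travelled √(2.6² + 0.3²) ≈ 2.6 units.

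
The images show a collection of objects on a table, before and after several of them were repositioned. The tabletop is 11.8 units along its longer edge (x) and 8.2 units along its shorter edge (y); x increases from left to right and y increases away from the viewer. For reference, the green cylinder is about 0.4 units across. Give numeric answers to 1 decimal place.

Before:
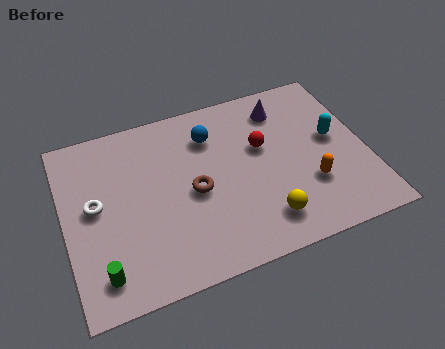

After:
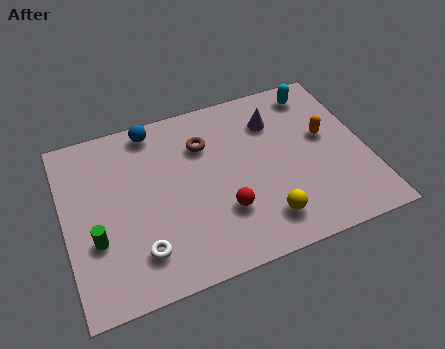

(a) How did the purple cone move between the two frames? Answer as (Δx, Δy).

(-0.4, -0.5)

The purple cone started near (8.8, 6.6) and ended near (8.4, 6.1).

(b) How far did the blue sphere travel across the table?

2.5

The blue sphere moved from about (5.9, 6.2) to (3.7, 7.3), a distance of √(2.2² + 1.1²) ≈ 2.5.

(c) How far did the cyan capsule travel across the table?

2.5

From (10.6, 4.5) to (10.2, 7.0), the cyan capsule covered √(0.4² + 2.5²) ≈ 2.5 units.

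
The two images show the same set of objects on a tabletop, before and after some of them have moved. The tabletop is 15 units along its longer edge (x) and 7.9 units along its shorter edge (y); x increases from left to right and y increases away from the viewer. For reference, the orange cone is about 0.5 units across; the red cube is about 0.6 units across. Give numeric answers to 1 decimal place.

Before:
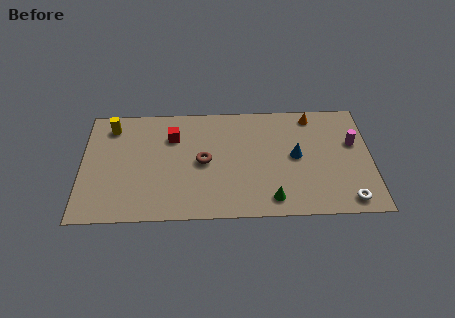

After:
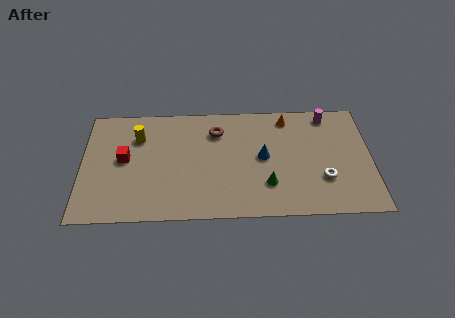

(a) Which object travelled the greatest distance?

the red cube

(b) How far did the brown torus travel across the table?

2.2

The brown torus moved from about (6.3, 3.9) to (7.0, 6.0), a distance of √(0.7² + 2.1²) ≈ 2.2.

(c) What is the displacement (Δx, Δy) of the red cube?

(-2.5, -1.5)

The red cube was at about (4.7, 5.7) and moved to about (2.2, 4.2).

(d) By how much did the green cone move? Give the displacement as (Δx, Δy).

(-0.2, 1.0)

The green cone was at about (9.8, 1.2) and moved to about (9.6, 2.2).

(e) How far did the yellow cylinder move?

1.6

The yellow cylinder moved from about (1.5, 6.5) to (2.9, 5.7), a distance of √(1.4² + 0.8²) ≈ 1.6.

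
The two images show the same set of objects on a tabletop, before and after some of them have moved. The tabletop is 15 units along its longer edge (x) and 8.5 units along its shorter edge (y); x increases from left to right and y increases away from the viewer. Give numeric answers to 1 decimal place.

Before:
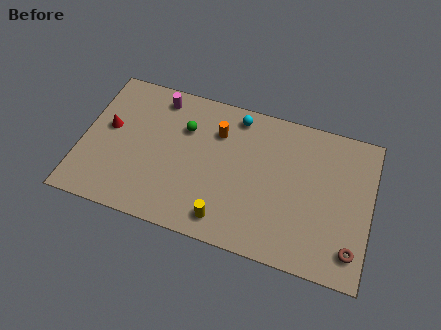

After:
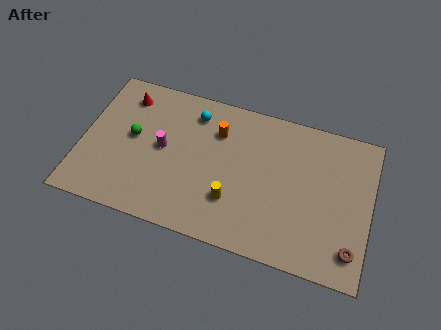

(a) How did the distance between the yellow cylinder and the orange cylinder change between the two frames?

-1.1

They were about 5.0 units apart before and 3.9 after — 1.1 units closer together.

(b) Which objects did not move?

the orange cylinder and the brown torus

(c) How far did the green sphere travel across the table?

2.9

From (5.2, 5.9) to (2.6, 4.6), the green sphere covered √(2.6² + 1.3²) ≈ 2.9 units.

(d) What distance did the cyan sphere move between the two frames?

2.3

From (7.8, 7.4) to (5.6, 6.9), the cyan sphere covered √(2.2² + 0.5²) ≈ 2.3 units.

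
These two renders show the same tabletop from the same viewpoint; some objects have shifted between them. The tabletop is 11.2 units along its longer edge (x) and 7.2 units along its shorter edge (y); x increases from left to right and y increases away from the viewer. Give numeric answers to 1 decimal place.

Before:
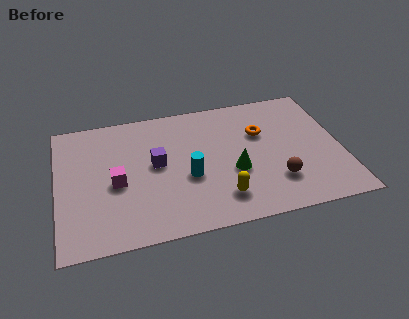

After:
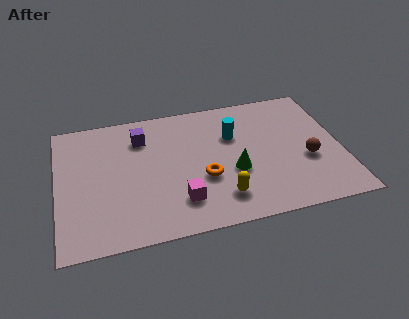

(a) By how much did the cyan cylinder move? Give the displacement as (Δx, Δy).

(1.9, 1.9)

From the two frames, the cyan cylinder sits at roughly (5.1, 2.9) before and (7.0, 4.8) after.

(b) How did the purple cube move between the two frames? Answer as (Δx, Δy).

(-0.5, 1.6)

The purple cube was at about (3.9, 3.9) and moved to about (3.4, 5.5).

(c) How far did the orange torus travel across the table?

3.1

The orange torus was near (8.1, 4.7) before and (5.7, 2.7) after, so it travelled √(2.4² + 2.0²) ≈ 3.1 units.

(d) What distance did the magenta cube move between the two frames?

2.8

The magenta cube moved from about (2.3, 3.2) to (4.7, 1.7), a distance of √(2.4² + 1.5²) ≈ 2.8.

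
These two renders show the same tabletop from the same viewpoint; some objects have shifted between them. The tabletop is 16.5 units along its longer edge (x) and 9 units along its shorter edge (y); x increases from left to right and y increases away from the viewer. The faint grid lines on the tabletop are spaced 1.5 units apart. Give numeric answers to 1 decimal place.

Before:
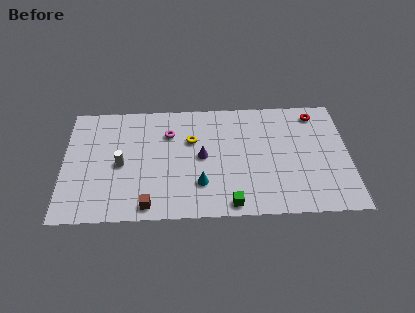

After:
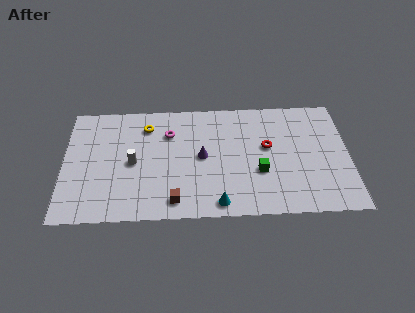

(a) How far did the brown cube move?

1.5

The brown cube was near (4.9, 1.0) before and (6.4, 1.3) after, so it travelled √(1.5² + 0.3²) ≈ 1.5 units.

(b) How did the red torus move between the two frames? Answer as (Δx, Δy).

(-2.9, -2.5)

From the two frames, the red torus sits at roughly (14.7, 7.7) before and (11.8, 5.2) after.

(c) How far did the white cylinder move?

0.7

From (3.3, 4.2) to (4.0, 4.3), the white cylinder covered √(0.7² + 0.1²) ≈ 0.7 units.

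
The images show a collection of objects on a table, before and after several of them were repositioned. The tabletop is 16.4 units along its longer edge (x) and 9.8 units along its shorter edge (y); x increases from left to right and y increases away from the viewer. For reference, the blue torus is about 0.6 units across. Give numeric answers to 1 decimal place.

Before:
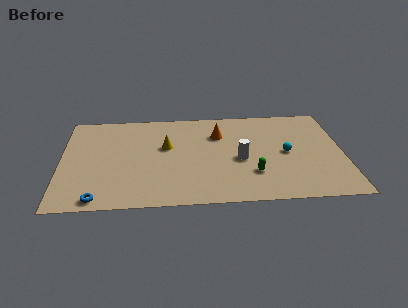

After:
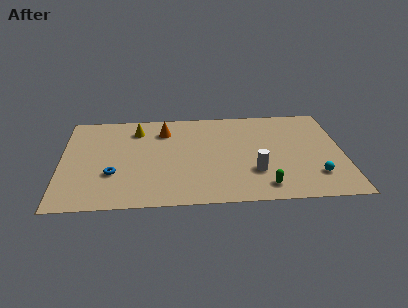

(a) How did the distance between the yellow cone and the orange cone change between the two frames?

-1.7

The distance was about 3.3 in the first image and 1.6 in the second, so they moved 1.7 units closer together.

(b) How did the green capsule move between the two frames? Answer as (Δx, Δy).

(0.6, -1.3)

The green capsule started near (11.1, 2.8) and ended near (11.7, 1.5).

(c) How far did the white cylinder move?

1.5

The white cylinder moved from about (10.4, 4.3) to (11.2, 3.0), a distance of √(0.8² + 1.3²) ≈ 1.5.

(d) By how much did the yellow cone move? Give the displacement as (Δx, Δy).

(-1.7, 1.9)

From the two frames, the yellow cone sits at roughly (6.1, 5.9) before and (4.4, 7.8) after.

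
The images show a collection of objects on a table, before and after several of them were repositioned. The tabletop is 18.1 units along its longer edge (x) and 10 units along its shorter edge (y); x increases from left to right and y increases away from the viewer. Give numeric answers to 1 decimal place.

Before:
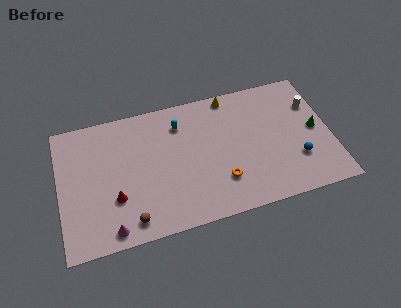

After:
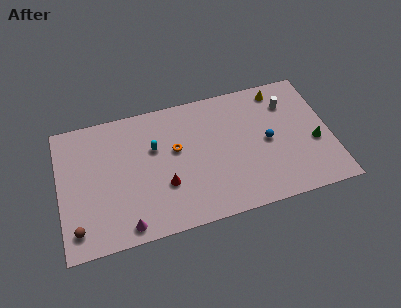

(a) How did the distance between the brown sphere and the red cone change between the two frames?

+4.0

Before: roughly 2.1 units apart; after: 6.1. That's 4.0 units further apart.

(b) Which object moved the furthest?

the orange torus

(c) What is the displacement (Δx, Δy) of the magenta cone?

(1.0, 0.0)

The magenta cone started near (3.2, 1.1) and ended near (4.2, 1.1).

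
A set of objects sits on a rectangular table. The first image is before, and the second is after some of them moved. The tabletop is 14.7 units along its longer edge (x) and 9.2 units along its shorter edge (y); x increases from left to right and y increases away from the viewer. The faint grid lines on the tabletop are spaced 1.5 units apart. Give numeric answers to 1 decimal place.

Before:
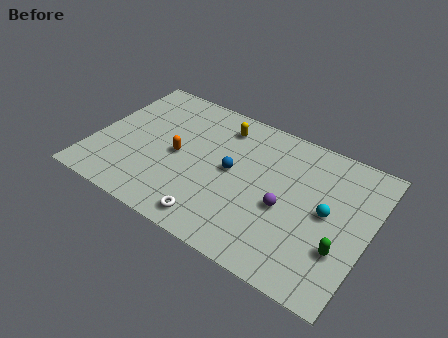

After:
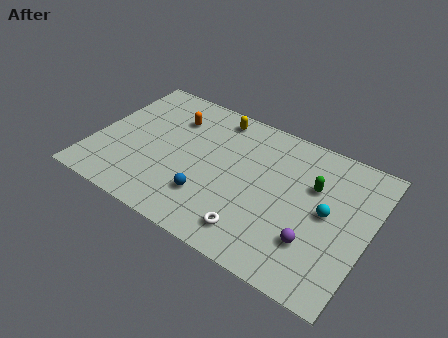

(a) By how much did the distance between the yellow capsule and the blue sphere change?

+2.6

The distance was about 2.9 in the first image and 5.5 in the second, so they moved 2.6 units further apart.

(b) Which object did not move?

the cyan sphere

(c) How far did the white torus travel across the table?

2.1

From (7.0, 1.2) to (9.1, 1.6), the white torus covered √(2.1² + 0.4²) ≈ 2.1 units.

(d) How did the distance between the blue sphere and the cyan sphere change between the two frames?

+1.3

Before: roughly 5.1 units apart; after: 6.4. That's 1.3 units further apart.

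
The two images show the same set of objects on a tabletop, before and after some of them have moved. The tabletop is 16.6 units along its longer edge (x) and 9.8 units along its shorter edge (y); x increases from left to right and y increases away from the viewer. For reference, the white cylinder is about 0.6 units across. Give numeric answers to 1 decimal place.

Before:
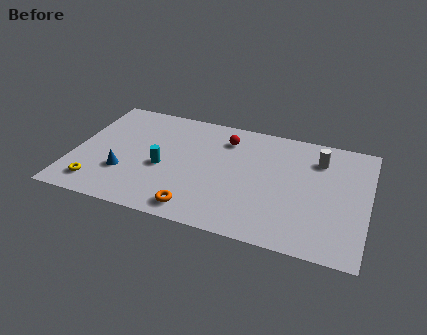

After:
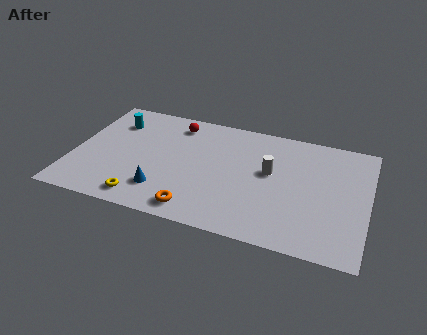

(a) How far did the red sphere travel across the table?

2.9

The red sphere moved from about (8.4, 7.7) to (5.5, 8.2), a distance of √(2.9² + 0.5²) ≈ 2.9.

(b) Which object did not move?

the orange torus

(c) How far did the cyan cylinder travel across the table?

4.5

From (5.1, 4.2) to (2.0, 7.4), the cyan cylinder covered √(3.1² + 3.2²) ≈ 4.5 units.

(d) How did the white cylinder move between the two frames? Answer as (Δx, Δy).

(-2.6, -1.9)

The white cylinder started near (13.7, 7.5) and ended near (11.1, 5.6).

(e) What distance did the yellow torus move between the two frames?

2.7

From (1.6, 1.7) to (4.3, 1.3), the yellow torus covered √(2.7² + 0.4²) ≈ 2.7 units.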